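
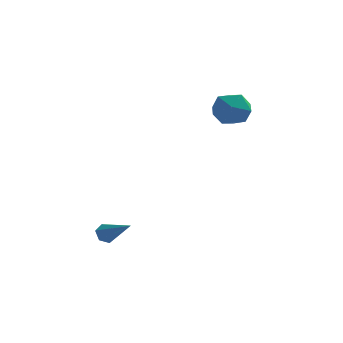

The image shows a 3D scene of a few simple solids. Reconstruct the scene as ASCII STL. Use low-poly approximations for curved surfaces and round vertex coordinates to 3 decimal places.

solid 
facet normal -0.528 0.848 0.055
outer loop
vertex 2.055 3.724 1.177
vertex 1.238 3.19 1.567
vertex 1.958 3.596 2.216
endloop
endfacet
facet normal 0.168 0.976 0.136
outer loop
vertex 2.055 3.724 1.177
vertex 1.958 3.596 2.216
vertex 2.9 3.497 1.76
endloop
endfacet
facet normal 0.506 0.738 -0.447
outer loop
vertex 2.055 3.724 1.177
vertex 2.9 3.497 1.76
vertex 2.762 3.028 0.829
endloop
endfacet
facet normal 0.017 0.461 -0.887
outer loop
vertex 2.055 3.724 1.177
vertex 2.762 3.028 0.829
vertex 1.735 2.838 0.71
endloop
endfacet
facet normal -0.622 0.529 -0.578
outer loop
vertex 2.055 3.724 1.177
vertex 1.735 2.838 0.71
vertex 1.238 3.19 1.567
endloop
endfacet
facet normal 0.399 0.598 0.695
outer loop
vertex 2.9 3.497 1.76
vertex 1.958 3.596 2.216
vertex 2.605 2.822 2.51
endloop
endfacet
facet normal -0.728 0.389 0.564
outer loop
vertex 1.958 3.596 2.216
vertex 1.238 3.19 1.567
vertex 1.578 2.632 2.391
endloop
endfacet
facet normal -0.880 -0.125 -0.459
outer loop
vertex 1.238 3.19 1.567
vertex 1.735 2.838 0.71
vertex 1.44 2.163 1.46
endloop
endfacet
facet normal 0.155 -0.235 -0.960
outer loop
vertex 1.735 2.838 0.71
vertex 2.762 3.028 0.829
vertex 2.382 2.064 1.004
endloop
endfacet
facet normal 0.946 0.212 -0.247
outer loop
vertex 2.762 3.028 0.829
vertex 2.9 3.497 1.76
vertex 3.102 2.47 1.653
endloop
endfacet
facet normal -0.017 -0.461 0.887
outer loop
vertex 2.285 1.936 2.043
vertex 2.605 2.822 2.51
vertex 1.578 2.632 2.391
endloop
endfacet
facet normal -0.506 -0.738 0.447
outer loop
vertex 2.285 1.936 2.043
vertex 1.578 2.632 2.391
vertex 1.44 2.163 1.46
endloop
endfacet
facet normal -0.168 -0.976 -0.136
outer loop
vertex 2.285 1.936 2.043
vertex 1.44 2.163 1.46
vertex 2.382 2.064 1.004
endloop
endfacet
facet normal 0.528 -0.848 -0.055
outer loop
vertex 2.285 1.936 2.043
vertex 2.382 2.064 1.004
vertex 3.102 2.47 1.653
endloop
endfacet
facet normal 0.622 -0.529 0.578
outer loop
vertex 2.285 1.936 2.043
vertex 3.102 2.47 1.653
vertex 2.605 2.822 2.51
endloop
endfacet
facet normal -0.155 0.235 0.960
outer loop
vertex 1.578 2.632 2.391
vertex 2.605 2.822 2.51
vertex 1.958 3.596 2.216
endloop
endfacet
facet normal -0.946 -0.212 0.247
outer loop
vertex 1.44 2.163 1.46
vertex 1.578 2.632 2.391
vertex 1.238 3.19 1.567
endloop
endfacet
facet normal -0.399 -0.598 -0.695
outer loop
vertex 2.382 2.064 1.004
vertex 1.44 2.163 1.46
vertex 1.735 2.838 0.71
endloop
endfacet
facet normal 0.728 -0.389 -0.564
outer loop
vertex 3.102 2.47 1.653
vertex 2.382 2.064 1.004
vertex 2.762 3.028 0.829
endloop
endfacet
facet normal 0.880 0.125 0.459
outer loop
vertex 2.605 2.822 2.51
vertex 3.102 2.47 1.653
vertex 2.9 3.497 1.76
endloop
endfacet
facet normal -0.701 0.500 -0.508
outer loop
vertex -1.984 -2.145 -4.553
vertex -2.369 -2.428 -4.3
vertex -2.192 -1.964 -4.088
endloop
endfacet
facet normal 0.753 0.652 0.083
outer loop
vertex -1.984 -2.145 -4.553
vertex -2.192 -1.964 -4.088
vertex -1.071 -3.352 -3.36
endloop
endfacet
facet normal -0.701 0.500 -0.509
outer loop
vertex -2.192 -1.964 -4.088
vertex -2.369 -2.428 -4.3
vertex -2.576 -2.246 -3.836
endloop
endfacet
facet normal 0.140 0.546 0.826
outer loop
vertex -2.192 -1.964 -4.088
vertex -2.576 -2.246 -3.836
vertex -1.071 -3.352 -3.36
endloop
endfacet
facet normal -0.702 0.498 -0.509
outer loop
vertex -2.576 -2.246 -3.836
vertex -2.369 -2.428 -4.3
vertex -2.753 -2.711 -4.047
endloop
endfacet
facet normal -0.441 -0.226 0.869
outer loop
vertex -2.576 -2.246 -3.836
vertex -2.753 -2.711 -4.047
vertex -1.071 -3.352 -3.36
endloop
endfacet
facet normal -0.702 0.500 -0.507
outer loop
vertex -2.753 -2.711 -4.047
vertex -2.369 -2.428 -4.3
vertex -2.546 -2.892 -4.512
endloop
endfacet
facet normal -0.410 -0.897 0.167
outer loop
vertex -2.753 -2.711 -4.047
vertex -2.546 -2.892 -4.512
vertex -1.071 -3.352 -3.36
endloop
endfacet
facet normal -0.701 0.500 -0.508
outer loop
vertex -2.546 -2.892 -4.512
vertex -2.369 -2.428 -4.3
vertex -2.161 -2.609 -4.765
endloop
endfacet
facet normal 0.203 -0.792 -0.576
outer loop
vertex -2.546 -2.892 -4.512
vertex -2.161 -2.609 -4.765
vertex -1.071 -3.352 -3.36
endloop
endfacet
facet normal -0.701 0.500 -0.508
outer loop
vertex -2.161 -2.609 -4.765
vertex -2.369 -2.428 -4.3
vertex -1.984 -2.145 -4.553
endloop
endfacet
facet normal 0.786 -0.017 -0.619
outer loop
vertex -2.161 -2.609 -4.765
vertex -1.984 -2.145 -4.553
vertex -1.071 -3.352 -3.36
endloop
endfacet

endsolid


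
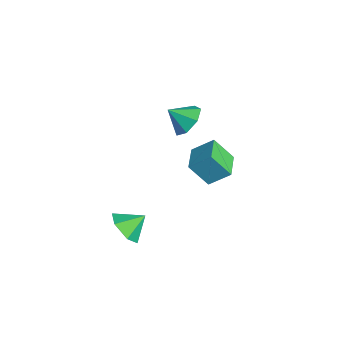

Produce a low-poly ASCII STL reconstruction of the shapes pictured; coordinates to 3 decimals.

solid 
facet normal -0.904 0.424 -0.049
outer loop
vertex -4.247 2.905 -2.537
vertex -3.714 3.88 -3.928
vertex -4.725 1.773 -3.515
endloop
endfacet
facet normal -0.300 -0.548 0.781
outer loop
vertex -3.206 1.06 -3.432
vertex -4.247 2.905 -2.537
vertex -4.725 1.773 -3.515
endloop
endfacet
facet normal -0.904 0.424 -0.049
outer loop
vertex -4.725 1.773 -3.515
vertex -3.714 3.88 -3.928
vertex -4.192 2.748 -4.905
endloop
endfacet
facet normal -0.304 -0.721 -0.622
outer loop
vertex -4.192 2.748 -4.905
vertex -3.206 1.06 -3.432
vertex -4.725 1.773 -3.515
endloop
endfacet
facet normal 0.305 0.721 0.622
outer loop
vertex -4.247 2.905 -2.537
vertex -2.195 3.167 -3.845
vertex -3.714 3.88 -3.928
endloop
endfacet
facet normal -0.299 -0.548 0.781
outer loop
vertex -2.728 2.192 -2.455
vertex -4.247 2.905 -2.537
vertex -3.206 1.06 -3.432
endloop
endfacet
facet normal 0.305 0.721 0.622
outer loop
vertex -2.728 2.192 -2.455
vertex -2.195 3.167 -3.845
vertex -4.247 2.905 -2.537
endloop
endfacet
facet normal 0.300 0.548 -0.781
outer loop
vertex -3.714 3.88 -3.928
vertex -2.195 3.167 -3.845
vertex -4.192 2.748 -4.905
endloop
endfacet
facet normal -0.305 -0.721 -0.622
outer loop
vertex -2.673 2.035 -4.823
vertex -3.206 1.06 -3.432
vertex -4.192 2.748 -4.905
endloop
endfacet
facet normal 0.299 0.548 -0.781
outer loop
vertex -4.192 2.748 -4.905
vertex -2.195 3.167 -3.845
vertex -2.673 2.035 -4.823
endloop
endfacet
facet normal 0.904 -0.424 0.049
outer loop
vertex -2.673 2.035 -4.823
vertex -2.728 2.192 -2.455
vertex -3.206 1.06 -3.432
endloop
endfacet
facet normal 0.904 -0.424 0.049
outer loop
vertex -2.195 3.167 -3.845
vertex -2.728 2.192 -2.455
vertex -2.673 2.035 -4.823
endloop
endfacet
facet normal 0.293 0.714 -0.636
outer loop
vertex -0.169 0.461 3.575
vertex -0.993 0.228 2.934
vertex -0.953 0.93 3.74
endloop
endfacet
facet normal 0.193 -0.023 0.981
outer loop
vertex -0.169 0.461 3.575
vertex -0.953 0.93 3.74
vertex -1.387 -0.728 3.786
endloop
endfacet
facet normal 0.294 0.714 -0.636
outer loop
vertex -0.953 0.93 3.74
vertex -0.993 0.228 2.934
vertex -1.767 0.871 3.298
endloop
endfacet
facet normal -0.480 0.150 0.864
outer loop
vertex -0.953 0.93 3.74
vertex -1.767 0.871 3.298
vertex -1.387 -0.728 3.786
endloop
endfacet
facet normal 0.294 0.714 -0.635
outer loop
vertex -1.767 0.871 3.298
vertex -0.993 0.228 2.934
vertex -1.998 0.328 2.581
endloop
endfacet
facet normal -0.921 -0.104 0.376
outer loop
vertex -1.767 0.871 3.298
vertex -1.998 0.328 2.581
vertex -1.387 -0.728 3.786
endloop
endfacet
facet normal 0.294 0.713 -0.636
outer loop
vertex -1.998 0.328 2.581
vertex -0.993 0.228 2.934
vertex -1.473 -0.291 2.13
endloop
endfacet
facet normal -0.797 -0.592 -0.115
outer loop
vertex -1.998 0.328 2.581
vertex -1.473 -0.291 2.13
vertex -1.387 -0.728 3.786
endloop
endfacet
facet normal 0.294 0.714 -0.636
outer loop
vertex -1.473 -0.291 2.13
vertex -0.993 0.228 2.934
vertex -0.586 -0.519 2.284
endloop
endfacet
facet normal -0.202 -0.949 -0.240
outer loop
vertex -1.473 -0.291 2.13
vertex -0.586 -0.519 2.284
vertex -1.387 -0.728 3.786
endloop
endfacet
facet normal 0.294 0.714 -0.636
outer loop
vertex -0.586 -0.519 2.284
vertex -0.993 0.228 2.934
vertex -0.006 -0.184 2.928
endloop
endfacet
facet normal 0.416 -0.904 0.096
outer loop
vertex -0.586 -0.519 2.284
vertex -0.006 -0.184 2.928
vertex -1.387 -0.728 3.786
endloop
endfacet
facet normal 0.294 0.713 -0.637
outer loop
vertex -0.006 -0.184 2.928
vertex -0.993 0.228 2.934
vertex -0.169 0.461 3.575
endloop
endfacet
facet normal 0.591 -0.492 0.639
outer loop
vertex -0.006 -0.184 2.928
vertex -0.169 0.461 3.575
vertex -1.387 -0.728 3.786
endloop
endfacet
facet normal -0.034 -0.818 -0.574
outer loop
vertex 2.983 -3.846 -2.363
vertex 2.207 -4.264 -1.722
vertex 1.933 -3.65 -2.58
endloop
endfacet
facet normal 0.237 0.919 -0.315
outer loop
vertex 2.983 -3.846 -2.363
vertex 1.933 -3.65 -2.58
vertex 2.253 -3.176 -0.958
endloop
endfacet
facet normal -0.034 -0.818 -0.574
outer loop
vertex 1.933 -3.65 -2.58
vertex 2.207 -4.264 -1.722
vertex 1.157 -4.068 -1.939
endloop
endfacet
facet normal -0.552 0.823 -0.132
outer loop
vertex 1.933 -3.65 -2.58
vertex 1.157 -4.068 -1.939
vertex 2.253 -3.176 -0.958
endloop
endfacet
facet normal -0.034 -0.818 -0.574
outer loop
vertex 1.157 -4.068 -1.939
vertex 2.207 -4.264 -1.722
vertex 1.431 -4.682 -1.081
endloop
endfacet
facet normal -0.769 0.378 0.516
outer loop
vertex 1.157 -4.068 -1.939
vertex 1.431 -4.682 -1.081
vertex 2.253 -3.176 -0.958
endloop
endfacet
facet normal -0.034 -0.818 -0.574
outer loop
vertex 1.431 -4.682 -1.081
vertex 2.207 -4.264 -1.722
vertex 2.481 -4.878 -0.864
endloop
endfacet
facet normal -0.197 0.028 0.980
outer loop
vertex 1.431 -4.682 -1.081
vertex 2.481 -4.878 -0.864
vertex 2.253 -3.176 -0.958
endloop
endfacet
facet normal -0.034 -0.818 -0.574
outer loop
vertex 2.481 -4.878 -0.864
vertex 2.207 -4.264 -1.722
vertex 3.257 -4.46 -1.505
endloop
endfacet
facet normal 0.592 0.123 0.797
outer loop
vertex 2.481 -4.878 -0.864
vertex 3.257 -4.46 -1.505
vertex 2.253 -3.176 -0.958
endloop
endfacet
facet normal -0.034 -0.818 -0.574
outer loop
vertex 3.257 -4.46 -1.505
vertex 2.207 -4.264 -1.722
vertex 2.983 -3.846 -2.363
endloop
endfacet
facet normal 0.809 0.569 0.149
outer loop
vertex 3.257 -4.46 -1.505
vertex 2.983 -3.846 -2.363
vertex 2.253 -3.176 -0.958
endloop
endfacet

endsolid


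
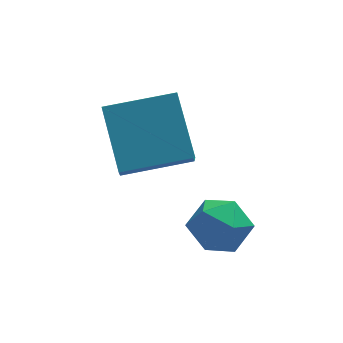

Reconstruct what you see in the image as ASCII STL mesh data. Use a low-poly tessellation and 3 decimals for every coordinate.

solid 
facet normal -0.989 0.019 -0.147
outer loop
vertex -1.541 0.86 3.463
vertex -1.344 1.915 2.276
vertex -1.362 -0.756 2.056
endloop
endfacet
facet normal -0.123 -0.659 0.742
outer loop
vertex 0.704 -0.795 2.364
vertex -1.541 0.86 3.463
vertex -1.362 -0.756 2.056
endloop
endfacet
facet normal -0.989 0.019 -0.147
outer loop
vertex -1.362 -0.756 2.056
vertex -1.344 1.915 2.276
vertex -1.165 0.299 0.869
endloop
endfacet
facet normal 0.083 -0.752 -0.654
outer loop
vertex -1.165 0.299 0.869
vertex 0.704 -0.795 2.364
vertex -1.362 -0.756 2.056
endloop
endfacet
facet normal -0.083 0.752 0.654
outer loop
vertex -1.541 0.86 3.463
vertex 0.722 1.876 2.584
vertex -1.344 1.915 2.276
endloop
endfacet
facet normal -0.123 -0.659 0.742
outer loop
vertex 0.525 0.821 3.771
vertex -1.541 0.86 3.463
vertex 0.704 -0.795 2.364
endloop
endfacet
facet normal -0.083 0.752 0.654
outer loop
vertex 0.525 0.821 3.771
vertex 0.722 1.876 2.584
vertex -1.541 0.86 3.463
endloop
endfacet
facet normal 0.123 0.659 -0.742
outer loop
vertex -1.344 1.915 2.276
vertex 0.722 1.876 2.584
vertex -1.165 0.299 0.869
endloop
endfacet
facet normal 0.083 -0.752 -0.654
outer loop
vertex 0.901 0.26 1.177
vertex 0.704 -0.795 2.364
vertex -1.165 0.299 0.869
endloop
endfacet
facet normal 0.123 0.659 -0.742
outer loop
vertex -1.165 0.299 0.869
vertex 0.722 1.876 2.584
vertex 0.901 0.26 1.177
endloop
endfacet
facet normal 0.989 -0.019 0.147
outer loop
vertex 0.901 0.26 1.177
vertex 0.525 0.821 3.771
vertex 0.704 -0.795 2.364
endloop
endfacet
facet normal 0.989 -0.019 0.147
outer loop
vertex 0.722 1.876 2.584
vertex 0.525 0.821 3.771
vertex 0.901 0.26 1.177
endloop
endfacet
facet normal -0.733 0.443 0.516
outer loop
vertex 0.941 -1.017 0.652
vertex 0.282 -1.582 0.202
vertex 0.692 -1.879 1.039
endloop
endfacet
facet normal -0.126 0.436 0.891
outer loop
vertex 0.941 -1.017 0.652
vertex 0.692 -1.879 1.039
vertex 1.628 -1.598 1.034
endloop
endfacet
facet normal 0.372 0.776 0.510
outer loop
vertex 0.941 -1.017 0.652
vertex 1.628 -1.598 1.034
vertex 1.797 -1.127 0.194
endloop
endfacet
facet normal 0.074 0.992 -0.100
outer loop
vertex 0.941 -1.017 0.652
vertex 1.797 -1.127 0.194
vertex 0.966 -1.117 -0.32
endloop
endfacet
facet normal -0.609 0.787 -0.097
outer loop
vertex 0.941 -1.017 0.652
vertex 0.966 -1.117 -0.32
vertex 0.282 -1.582 0.202
endloop
endfacet
facet normal 0.078 -0.243 0.967
outer loop
vertex 1.628 -1.598 1.034
vertex 0.692 -1.879 1.039
vertex 1.394 -2.523 0.82
endloop
endfacet
facet normal -0.903 -0.232 0.360
outer loop
vertex 0.692 -1.879 1.039
vertex 0.282 -1.582 0.202
vertex 0.563 -2.513 0.306
endloop
endfacet
facet normal -0.703 0.324 -0.633
outer loop
vertex 0.282 -1.582 0.202
vertex 0.966 -1.117 -0.32
vertex 0.732 -2.042 -0.534
endloop
endfacet
facet normal 0.403 0.656 -0.638
outer loop
vertex 0.966 -1.117 -0.32
vertex 1.797 -1.127 0.194
vertex 1.668 -1.761 -0.539
endloop
endfacet
facet normal 0.885 0.306 0.350
outer loop
vertex 1.797 -1.127 0.194
vertex 1.628 -1.598 1.034
vertex 2.078 -2.058 0.298
endloop
endfacet
facet normal -0.074 -0.992 0.100
outer loop
vertex 1.419 -2.623 -0.152
vertex 1.394 -2.523 0.82
vertex 0.563 -2.513 0.306
endloop
endfacet
facet normal -0.372 -0.776 -0.510
outer loop
vertex 1.419 -2.623 -0.152
vertex 0.563 -2.513 0.306
vertex 0.732 -2.042 -0.534
endloop
endfacet
facet normal 0.126 -0.436 -0.891
outer loop
vertex 1.419 -2.623 -0.152
vertex 0.732 -2.042 -0.534
vertex 1.668 -1.761 -0.539
endloop
endfacet
facet normal 0.733 -0.443 -0.516
outer loop
vertex 1.419 -2.623 -0.152
vertex 1.668 -1.761 -0.539
vertex 2.078 -2.058 0.298
endloop
endfacet
facet normal 0.609 -0.787 0.097
outer loop
vertex 1.419 -2.623 -0.152
vertex 2.078 -2.058 0.298
vertex 1.394 -2.523 0.82
endloop
endfacet
facet normal -0.403 -0.656 0.638
outer loop
vertex 0.563 -2.513 0.306
vertex 1.394 -2.523 0.82
vertex 0.692 -1.879 1.039
endloop
endfacet
facet normal -0.885 -0.306 -0.350
outer loop
vertex 0.732 -2.042 -0.534
vertex 0.563 -2.513 0.306
vertex 0.282 -1.582 0.202
endloop
endfacet
facet normal -0.078 0.243 -0.967
outer loop
vertex 1.668 -1.761 -0.539
vertex 0.732 -2.042 -0.534
vertex 0.966 -1.117 -0.32
endloop
endfacet
facet normal 0.903 0.232 -0.360
outer loop
vertex 2.078 -2.058 0.298
vertex 1.668 -1.761 -0.539
vertex 1.797 -1.127 0.194
endloop
endfacet
facet normal 0.703 -0.324 0.633
outer loop
vertex 1.394 -2.523 0.82
vertex 2.078 -2.058 0.298
vertex 1.628 -1.598 1.034
endloop
endfacet

endsolid


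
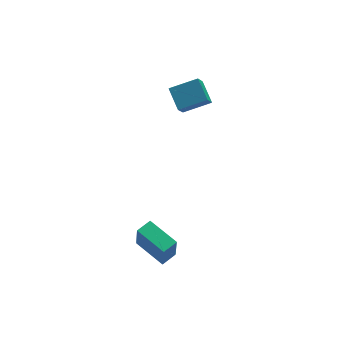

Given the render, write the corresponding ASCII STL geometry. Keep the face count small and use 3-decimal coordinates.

solid 
facet normal -0.328 -0.536 0.777
outer loop
vertex 2.409 3.495 4.815
vertex 0.676 3.645 4.187
vertex 2.597 2.167 3.978
endloop
endfacet
facet normal 0.937 -0.081 0.339
outer loop
vertex 3.164 3.095 2.633
vertex 2.409 3.495 4.815
vertex 2.597 2.167 3.978
endloop
endfacet
facet normal -0.328 -0.536 0.778
outer loop
vertex 2.597 2.167 3.978
vertex 0.676 3.645 4.187
vertex 0.863 2.317 3.351
endloop
endfacet
facet normal 0.119 -0.840 -0.529
outer loop
vertex 0.863 2.317 3.351
vertex 3.164 3.095 2.633
vertex 2.597 2.167 3.978
endloop
endfacet
facet normal -0.119 0.840 0.529
outer loop
vertex 2.409 3.495 4.815
vertex 1.243 4.573 2.842
vertex 0.676 3.645 4.187
endloop
endfacet
facet normal 0.937 -0.082 0.339
outer loop
vertex 2.977 4.423 3.469
vertex 2.409 3.495 4.815
vertex 3.164 3.095 2.633
endloop
endfacet
facet normal -0.119 0.840 0.529
outer loop
vertex 2.977 4.423 3.469
vertex 1.243 4.573 2.842
vertex 2.409 3.495 4.815
endloop
endfacet
facet normal -0.937 0.081 -0.339
outer loop
vertex 0.676 3.645 4.187
vertex 1.243 4.573 2.842
vertex 0.863 2.317 3.351
endloop
endfacet
facet normal 0.119 -0.840 -0.529
outer loop
vertex 1.431 3.245 2.005
vertex 3.164 3.095 2.633
vertex 0.863 2.317 3.351
endloop
endfacet
facet normal -0.937 0.081 -0.339
outer loop
vertex 0.863 2.317 3.351
vertex 1.243 4.573 2.842
vertex 1.431 3.245 2.005
endloop
endfacet
facet normal 0.328 0.536 -0.778
outer loop
vertex 1.431 3.245 2.005
vertex 2.977 4.423 3.469
vertex 3.164 3.095 2.633
endloop
endfacet
facet normal 0.328 0.537 -0.778
outer loop
vertex 1.243 4.573 2.842
vertex 2.977 4.423 3.469
vertex 1.431 3.245 2.005
endloop
endfacet
facet normal -0.873 -0.472 -0.127
outer loop
vertex -2.113 -5.104 -1.824
vertex -3.157 -3.276 -1.442
vertex -2.07 -4.715 -3.57
endloop
endfacet
facet normal 0.488 -0.854 -0.178
outer loop
vertex -1.163 -4.224 -3.438
vertex -2.113 -5.104 -1.824
vertex -2.07 -4.715 -3.57
endloop
endfacet
facet normal -0.872 -0.472 -0.126
outer loop
vertex -2.07 -4.715 -3.57
vertex -3.157 -3.276 -1.442
vertex -3.115 -2.887 -3.188
endloop
endfacet
facet normal 0.024 0.218 -0.976
outer loop
vertex -3.115 -2.887 -3.188
vertex -1.163 -4.224 -3.438
vertex -2.07 -4.715 -3.57
endloop
endfacet
facet normal -0.024 -0.218 0.976
outer loop
vertex -2.113 -5.104 -1.824
vertex -2.25 -2.785 -1.31
vertex -3.157 -3.276 -1.442
endloop
endfacet
facet normal 0.488 -0.854 -0.179
outer loop
vertex -1.205 -4.613 -1.692
vertex -2.113 -5.104 -1.824
vertex -1.163 -4.224 -3.438
endloop
endfacet
facet normal -0.024 -0.218 0.976
outer loop
vertex -1.205 -4.613 -1.692
vertex -2.25 -2.785 -1.31
vertex -2.113 -5.104 -1.824
endloop
endfacet
facet normal -0.488 0.854 0.179
outer loop
vertex -3.157 -3.276 -1.442
vertex -2.25 -2.785 -1.31
vertex -3.115 -2.887 -3.188
endloop
endfacet
facet normal 0.024 0.218 -0.976
outer loop
vertex -2.207 -2.396 -3.056
vertex -1.163 -4.224 -3.438
vertex -3.115 -2.887 -3.188
endloop
endfacet
facet normal -0.488 0.854 0.178
outer loop
vertex -3.115 -2.887 -3.188
vertex -2.25 -2.785 -1.31
vertex -2.207 -2.396 -3.056
endloop
endfacet
facet normal 0.873 0.472 0.126
outer loop
vertex -2.207 -2.396 -3.056
vertex -1.205 -4.613 -1.692
vertex -1.163 -4.224 -3.438
endloop
endfacet
facet normal 0.872 0.472 0.127
outer loop
vertex -2.25 -2.785 -1.31
vertex -1.205 -4.613 -1.692
vertex -2.207 -2.396 -3.056
endloop
endfacet

endsolid


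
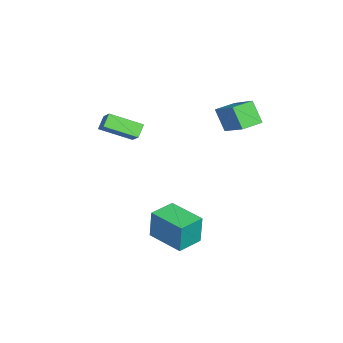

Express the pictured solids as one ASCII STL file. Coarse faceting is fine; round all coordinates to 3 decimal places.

solid 
facet normal -0.398 -0.391 0.830
outer loop
vertex 0.038 2.475 4.385
vertex -0.702 3.403 4.467
vertex -1.371 1.454 3.228
endloop
endfacet
facet normal 0.622 -0.780 -0.069
outer loop
vertex -0.798 2.017 2.033
vertex 0.038 2.475 4.385
vertex -1.371 1.454 3.228
endloop
endfacet
facet normal -0.398 -0.391 0.830
outer loop
vertex -1.371 1.454 3.228
vertex -0.702 3.403 4.467
vertex -2.111 2.382 3.31
endloop
endfacet
facet normal -0.674 -0.489 -0.554
outer loop
vertex -2.111 2.382 3.31
vertex -0.798 2.017 2.033
vertex -1.371 1.454 3.228
endloop
endfacet
facet normal 0.674 0.489 0.554
outer loop
vertex 0.038 2.475 4.385
vertex -0.129 3.966 3.272
vertex -0.702 3.403 4.467
endloop
endfacet
facet normal 0.622 -0.780 -0.069
outer loop
vertex 0.611 3.038 3.19
vertex 0.038 2.475 4.385
vertex -0.798 2.017 2.033
endloop
endfacet
facet normal 0.674 0.489 0.554
outer loop
vertex 0.611 3.038 3.19
vertex -0.129 3.966 3.272
vertex 0.038 2.475 4.385
endloop
endfacet
facet normal -0.622 0.780 0.069
outer loop
vertex -0.702 3.403 4.467
vertex -0.129 3.966 3.272
vertex -2.111 2.382 3.31
endloop
endfacet
facet normal -0.674 -0.489 -0.554
outer loop
vertex -1.538 2.945 2.115
vertex -0.798 2.017 2.033
vertex -2.111 2.382 3.31
endloop
endfacet
facet normal -0.622 0.780 0.069
outer loop
vertex -2.111 2.382 3.31
vertex -0.129 3.966 3.272
vertex -1.538 2.945 2.115
endloop
endfacet
facet normal 0.398 0.391 -0.830
outer loop
vertex -1.538 2.945 2.115
vertex 0.611 3.038 3.19
vertex -0.798 2.017 2.033
endloop
endfacet
facet normal 0.398 0.391 -0.830
outer loop
vertex -0.129 3.966 3.272
vertex 0.611 3.038 3.19
vertex -1.538 2.945 2.115
endloop
endfacet
facet normal -0.681 -0.353 -0.641
outer loop
vertex -1.408 -4.291 2.231
vertex -1.569 -2.539 1.438
vertex -0.775 -4.488 1.667
endloop
endfacet
facet normal 0.084 -0.908 0.411
outer loop
vertex 0.049 -4.061 2.442
vertex -1.408 -4.291 2.231
vertex -0.775 -4.488 1.667
endloop
endfacet
facet normal -0.682 -0.353 -0.641
outer loop
vertex -0.775 -4.488 1.667
vertex -1.569 -2.539 1.438
vertex -0.937 -2.736 0.874
endloop
endfacet
facet normal 0.727 -0.226 -0.648
outer loop
vertex -0.937 -2.736 0.874
vertex 0.049 -4.061 2.442
vertex -0.775 -4.488 1.667
endloop
endfacet
facet normal -0.727 0.227 0.648
outer loop
vertex -1.408 -4.291 2.231
vertex -0.745 -2.112 2.213
vertex -1.569 -2.539 1.438
endloop
endfacet
facet normal 0.084 -0.908 0.411
outer loop
vertex -0.583 -3.864 3.006
vertex -1.408 -4.291 2.231
vertex 0.049 -4.061 2.442
endloop
endfacet
facet normal -0.727 0.226 0.649
outer loop
vertex -0.583 -3.864 3.006
vertex -0.745 -2.112 2.213
vertex -1.408 -4.291 2.231
endloop
endfacet
facet normal -0.084 0.908 -0.411
outer loop
vertex -1.569 -2.539 1.438
vertex -0.745 -2.112 2.213
vertex -0.937 -2.736 0.874
endloop
endfacet
facet normal 0.727 -0.227 -0.649
outer loop
vertex -0.112 -2.309 1.649
vertex 0.049 -4.061 2.442
vertex -0.937 -2.736 0.874
endloop
endfacet
facet normal -0.084 0.908 -0.411
outer loop
vertex -0.937 -2.736 0.874
vertex -0.745 -2.112 2.213
vertex -0.112 -2.309 1.649
endloop
endfacet
facet normal 0.682 0.353 0.641
outer loop
vertex -0.112 -2.309 1.649
vertex -0.583 -3.864 3.006
vertex 0.049 -4.061 2.442
endloop
endfacet
facet normal 0.681 0.353 0.641
outer loop
vertex -0.745 -2.112 2.213
vertex -0.583 -3.864 3.006
vertex -0.112 -2.309 1.649
endloop
endfacet
facet normal -0.797 0.603 -0.030
outer loop
vertex 1.43 -0.388 -2.119
vertex 2.698 1.283 -2.209
vertex 1.426 -0.478 -3.836
endloop
endfacet
facet normal -0.604 -0.796 0.043
outer loop
vertex 2.622 -1.383 -3.791
vertex 1.43 -0.388 -2.119
vertex 1.426 -0.478 -3.836
endloop
endfacet
facet normal -0.797 0.603 -0.030
outer loop
vertex 1.426 -0.478 -3.836
vertex 2.698 1.283 -2.209
vertex 2.695 1.193 -3.926
endloop
endfacet
facet normal -0.002 -0.052 -0.999
outer loop
vertex 2.695 1.193 -3.926
vertex 2.622 -1.383 -3.791
vertex 1.426 -0.478 -3.836
endloop
endfacet
facet normal 0.002 0.052 0.999
outer loop
vertex 1.43 -0.388 -2.119
vertex 3.894 0.378 -2.164
vertex 2.698 1.283 -2.209
endloop
endfacet
facet normal -0.604 -0.796 0.043
outer loop
vertex 2.625 -1.293 -2.074
vertex 1.43 -0.388 -2.119
vertex 2.622 -1.383 -3.791
endloop
endfacet
facet normal 0.002 0.052 0.999
outer loop
vertex 2.625 -1.293 -2.074
vertex 3.894 0.378 -2.164
vertex 1.43 -0.388 -2.119
endloop
endfacet
facet normal 0.604 0.796 -0.043
outer loop
vertex 2.698 1.283 -2.209
vertex 3.894 0.378 -2.164
vertex 2.695 1.193 -3.926
endloop
endfacet
facet normal -0.002 -0.052 -0.999
outer loop
vertex 3.89 0.288 -3.881
vertex 2.622 -1.383 -3.791
vertex 2.695 1.193 -3.926
endloop
endfacet
facet normal 0.604 0.796 -0.043
outer loop
vertex 2.695 1.193 -3.926
vertex 3.894 0.378 -2.164
vertex 3.89 0.288 -3.881
endloop
endfacet
facet normal 0.797 -0.603 0.030
outer loop
vertex 3.89 0.288 -3.881
vertex 2.625 -1.293 -2.074
vertex 2.622 -1.383 -3.791
endloop
endfacet
facet normal 0.797 -0.604 0.030
outer loop
vertex 3.894 0.378 -2.164
vertex 2.625 -1.293 -2.074
vertex 3.89 0.288 -3.881
endloop
endfacet

endsolid


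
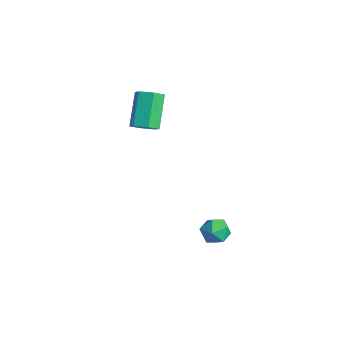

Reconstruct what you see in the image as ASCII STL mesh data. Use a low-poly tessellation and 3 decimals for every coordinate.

solid 
facet normal 0.029 0.495 0.868
outer loop
vertex -0.322 1.327 -2.808
vertex -0.22 0.739 -2.476
vertex 0.314 1.101 -2.7
endloop
endfacet
facet normal 0.264 0.904 0.335
outer loop
vertex -0.322 1.327 -2.808
vertex 0.314 1.101 -2.7
vertex 0.146 1.374 -3.304
endloop
endfacet
facet normal -0.256 0.955 -0.151
outer loop
vertex -0.322 1.327 -2.808
vertex 0.146 1.374 -3.304
vertex -0.492 1.179 -3.453
endloop
endfacet
facet normal -0.814 0.575 0.082
outer loop
vertex -0.322 1.327 -2.808
vertex -0.492 1.179 -3.453
vertex -0.718 0.786 -2.942
endloop
endfacet
facet normal -0.639 0.291 0.712
outer loop
vertex -0.322 1.327 -2.808
vertex -0.718 0.786 -2.942
vertex -0.22 0.739 -2.476
endloop
endfacet
facet normal 0.818 0.574 0.032
outer loop
vertex 0.146 1.374 -3.304
vertex 0.314 1.101 -2.7
vertex 0.538 0.814 -3.278
endloop
endfacet
facet normal 0.436 -0.090 0.895
outer loop
vertex 0.314 1.101 -2.7
vertex -0.22 0.739 -2.476
vertex 0.312 0.421 -2.767
endloop
endfacet
facet normal -0.641 -0.419 0.643
outer loop
vertex -0.22 0.739 -2.476
vertex -0.718 0.786 -2.942
vertex -0.326 0.226 -2.916
endloop
endfacet
facet normal -0.925 0.040 -0.378
outer loop
vertex -0.718 0.786 -2.942
vertex -0.492 1.179 -3.453
vertex -0.494 0.499 -3.52
endloop
endfacet
facet normal -0.023 0.654 -0.756
outer loop
vertex -0.492 1.179 -3.453
vertex 0.146 1.374 -3.304
vertex 0.04 0.861 -3.744
endloop
endfacet
facet normal 0.814 -0.575 -0.082
outer loop
vertex 0.142 0.273 -3.412
vertex 0.538 0.814 -3.278
vertex 0.312 0.421 -2.767
endloop
endfacet
facet normal 0.256 -0.955 0.151
outer loop
vertex 0.142 0.273 -3.412
vertex 0.312 0.421 -2.767
vertex -0.326 0.226 -2.916
endloop
endfacet
facet normal -0.264 -0.904 -0.335
outer loop
vertex 0.142 0.273 -3.412
vertex -0.326 0.226 -2.916
vertex -0.494 0.499 -3.52
endloop
endfacet
facet normal -0.029 -0.495 -0.868
outer loop
vertex 0.142 0.273 -3.412
vertex -0.494 0.499 -3.52
vertex 0.04 0.861 -3.744
endloop
endfacet
facet normal 0.639 -0.291 -0.712
outer loop
vertex 0.142 0.273 -3.412
vertex 0.04 0.861 -3.744
vertex 0.538 0.814 -3.278
endloop
endfacet
facet normal 0.925 -0.040 0.378
outer loop
vertex 0.312 0.421 -2.767
vertex 0.538 0.814 -3.278
vertex 0.314 1.101 -2.7
endloop
endfacet
facet normal 0.023 -0.654 0.756
outer loop
vertex -0.326 0.226 -2.916
vertex 0.312 0.421 -2.767
vertex -0.22 0.739 -2.476
endloop
endfacet
facet normal -0.818 -0.574 -0.032
outer loop
vertex -0.494 0.499 -3.52
vertex -0.326 0.226 -2.916
vertex -0.718 0.786 -2.942
endloop
endfacet
facet normal -0.436 0.090 -0.895
outer loop
vertex 0.04 0.861 -3.744
vertex -0.494 0.499 -3.52
vertex -0.492 1.179 -3.453
endloop
endfacet
facet normal 0.641 0.419 -0.643
outer loop
vertex 0.538 0.814 -3.278
vertex 0.04 0.861 -3.744
vertex 0.146 1.374 -3.304
endloop
endfacet
facet normal 0.523 -0.432 -0.734
outer loop
vertex -3.073 -0.52 1.599
vertex -3.546 -0.449 1.22
vertex -3.122 -0.012 1.265
endloop
endfacet
facet normal 0.849 0.345 0.401
outer loop
vertex -3.073 -0.52 1.599
vertex -3.122 -0.012 1.265
vertex -3.941 0.198 2.818
endloop
endfacet
facet normal 0.849 0.345 0.401
outer loop
vertex -3.941 0.198 2.818
vertex -3.122 -0.012 1.265
vertex -3.99 0.706 2.484
endloop
endfacet
facet normal -0.522 0.433 0.735
outer loop
vertex -3.941 0.198 2.818
vertex -3.99 0.706 2.484
vertex -4.414 0.269 2.44
endloop
endfacet
facet normal 0.523 -0.432 -0.734
outer loop
vertex -3.122 -0.012 1.265
vertex -3.546 -0.449 1.22
vertex -3.595 0.059 0.886
endloop
endfacet
facet normal 0.354 0.894 -0.274
outer loop
vertex -3.122 -0.012 1.265
vertex -3.595 0.059 0.886
vertex -3.99 0.706 2.484
endloop
endfacet
facet normal 0.354 0.894 -0.274
outer loop
vertex -3.99 0.706 2.484
vertex -3.595 0.059 0.886
vertex -4.463 0.777 2.105
endloop
endfacet
facet normal -0.523 0.434 0.734
outer loop
vertex -3.99 0.706 2.484
vertex -4.463 0.777 2.105
vertex -4.414 0.269 2.44
endloop
endfacet
facet normal 0.522 -0.433 -0.735
outer loop
vertex -3.595 0.059 0.886
vertex -3.546 -0.449 1.22
vertex -4.019 -0.378 0.842
endloop
endfacet
facet normal -0.495 0.548 -0.675
outer loop
vertex -3.595 0.059 0.886
vertex -4.019 -0.378 0.842
vertex -4.463 0.777 2.105
endloop
endfacet
facet normal -0.495 0.548 -0.675
outer loop
vertex -4.463 0.777 2.105
vertex -4.019 -0.378 0.842
vertex -4.887 0.34 2.061
endloop
endfacet
facet normal -0.523 0.434 0.734
outer loop
vertex -4.463 0.777 2.105
vertex -4.887 0.34 2.061
vertex -4.414 0.269 2.44
endloop
endfacet
facet normal 0.522 -0.433 -0.735
outer loop
vertex -4.019 -0.378 0.842
vertex -3.546 -0.449 1.22
vertex -3.97 -0.886 1.176
endloop
endfacet
facet normal -0.849 -0.345 -0.401
outer loop
vertex -4.019 -0.378 0.842
vertex -3.97 -0.886 1.176
vertex -4.887 0.34 2.061
endloop
endfacet
facet normal -0.849 -0.345 -0.401
outer loop
vertex -4.887 0.34 2.061
vertex -3.97 -0.886 1.176
vertex -4.838 -0.168 2.395
endloop
endfacet
facet normal -0.523 0.432 0.734
outer loop
vertex -4.887 0.34 2.061
vertex -4.838 -0.168 2.395
vertex -4.414 0.269 2.44
endloop
endfacet
facet normal 0.523 -0.434 -0.734
outer loop
vertex -3.97 -0.886 1.176
vertex -3.546 -0.449 1.22
vertex -3.497 -0.957 1.555
endloop
endfacet
facet normal -0.354 -0.894 0.274
outer loop
vertex -3.97 -0.886 1.176
vertex -3.497 -0.957 1.555
vertex -4.838 -0.168 2.395
endloop
endfacet
facet normal -0.354 -0.894 0.274
outer loop
vertex -4.838 -0.168 2.395
vertex -3.497 -0.957 1.555
vertex -4.365 -0.239 2.774
endloop
endfacet
facet normal -0.523 0.432 0.734
outer loop
vertex -4.838 -0.168 2.395
vertex -4.365 -0.239 2.774
vertex -4.414 0.269 2.44
endloop
endfacet
facet normal 0.523 -0.434 -0.734
outer loop
vertex -3.497 -0.957 1.555
vertex -3.546 -0.449 1.22
vertex -3.073 -0.52 1.599
endloop
endfacet
facet normal 0.495 -0.548 0.675
outer loop
vertex -3.497 -0.957 1.555
vertex -3.073 -0.52 1.599
vertex -4.365 -0.239 2.774
endloop
endfacet
facet normal 0.495 -0.548 0.675
outer loop
vertex -4.365 -0.239 2.774
vertex -3.073 -0.52 1.599
vertex -3.941 0.198 2.818
endloop
endfacet
facet normal -0.522 0.433 0.735
outer loop
vertex -4.365 -0.239 2.774
vertex -3.941 0.198 2.818
vertex -4.414 0.269 2.44
endloop
endfacet

endsolid


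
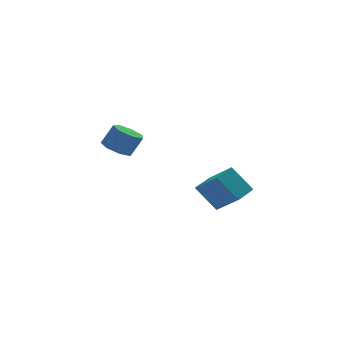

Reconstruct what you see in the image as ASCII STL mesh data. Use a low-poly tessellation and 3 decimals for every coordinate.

solid 
facet normal -0.467 0.095 -0.879
outer loop
vertex -1.152 -1.456 2.803
vertex -1.583 -0.981 3.083
vertex -0.967 -0.878 2.767
endloop
endfacet
facet normal 0.830 -0.295 -0.473
outer loop
vertex -1.152 -1.456 2.803
vertex -0.967 -0.878 2.767
vertex -0.666 -1.554 3.717
endloop
endfacet
facet normal 0.830 -0.296 -0.473
outer loop
vertex -0.666 -1.554 3.717
vertex -0.967 -0.878 2.767
vertex -0.481 -0.977 3.681
endloop
endfacet
facet normal 0.467 -0.095 0.879
outer loop
vertex -0.666 -1.554 3.717
vertex -0.481 -0.977 3.681
vertex -1.097 -1.079 3.997
endloop
endfacet
facet normal -0.467 0.095 -0.879
outer loop
vertex -0.967 -0.878 2.767
vertex -1.583 -0.981 3.083
vertex -1.246 -0.378 2.969
endloop
endfacet
facet normal 0.755 0.559 -0.341
outer loop
vertex -0.967 -0.878 2.767
vertex -1.246 -0.378 2.969
vertex -0.481 -0.977 3.681
endloop
endfacet
facet normal 0.755 0.559 -0.341
outer loop
vertex -0.481 -0.977 3.681
vertex -1.246 -0.378 2.969
vertex -0.76 -0.477 3.883
endloop
endfacet
facet normal 0.467 -0.095 0.879
outer loop
vertex -0.481 -0.977 3.681
vertex -0.76 -0.477 3.883
vertex -1.097 -1.079 3.997
endloop
endfacet
facet normal -0.467 0.095 -0.879
outer loop
vertex -1.246 -0.378 2.969
vertex -1.583 -0.981 3.083
vertex -1.778 -0.331 3.257
endloop
endfacet
facet normal 0.113 0.992 0.047
outer loop
vertex -1.246 -0.378 2.969
vertex -1.778 -0.331 3.257
vertex -0.76 -0.477 3.883
endloop
endfacet
facet normal 0.113 0.992 0.047
outer loop
vertex -0.76 -0.477 3.883
vertex -1.778 -0.331 3.257
vertex -1.293 -0.43 4.171
endloop
endfacet
facet normal 0.467 -0.095 0.879
outer loop
vertex -0.76 -0.477 3.883
vertex -1.293 -0.43 4.171
vertex -1.097 -1.079 3.997
endloop
endfacet
facet normal -0.467 0.095 -0.879
outer loop
vertex -1.778 -0.331 3.257
vertex -1.583 -0.981 3.083
vertex -2.164 -0.774 3.414
endloop
endfacet
facet normal -0.616 0.679 0.400
outer loop
vertex -1.778 -0.331 3.257
vertex -2.164 -0.774 3.414
vertex -1.293 -0.43 4.171
endloop
endfacet
facet normal -0.616 0.678 0.401
outer loop
vertex -1.293 -0.43 4.171
vertex -2.164 -0.774 3.414
vertex -1.678 -0.873 4.328
endloop
endfacet
facet normal 0.467 -0.095 0.879
outer loop
vertex -1.293 -0.43 4.171
vertex -1.678 -0.873 4.328
vertex -1.097 -1.079 3.997
endloop
endfacet
facet normal -0.467 0.095 -0.879
outer loop
vertex -2.164 -0.774 3.414
vertex -1.583 -0.981 3.083
vertex -2.112 -1.372 3.322
endloop
endfacet
facet normal -0.880 -0.146 0.452
outer loop
vertex -2.164 -0.774 3.414
vertex -2.112 -1.372 3.322
vertex -1.678 -0.873 4.328
endloop
endfacet
facet normal -0.880 -0.146 0.452
outer loop
vertex -1.678 -0.873 4.328
vertex -2.112 -1.372 3.322
vertex -1.626 -1.471 4.236
endloop
endfacet
facet normal 0.467 -0.095 0.879
outer loop
vertex -1.678 -0.873 4.328
vertex -1.626 -1.471 4.236
vertex -1.097 -1.079 3.997
endloop
endfacet
facet normal -0.467 0.094 -0.879
outer loop
vertex -2.112 -1.372 3.322
vertex -1.583 -0.981 3.083
vertex -1.661 -1.675 3.05
endloop
endfacet
facet normal -0.481 -0.862 0.162
outer loop
vertex -2.112 -1.372 3.322
vertex -1.661 -1.675 3.05
vertex -1.626 -1.471 4.236
endloop
endfacet
facet normal -0.482 -0.861 0.162
outer loop
vertex -1.626 -1.471 4.236
vertex -1.661 -1.675 3.05
vertex -1.176 -1.774 3.964
endloop
endfacet
facet normal 0.467 -0.095 0.879
outer loop
vertex -1.626 -1.471 4.236
vertex -1.176 -1.774 3.964
vertex -1.097 -1.079 3.997
endloop
endfacet
facet normal -0.467 0.094 -0.879
outer loop
vertex -1.661 -1.675 3.05
vertex -1.583 -0.981 3.083
vertex -1.152 -1.456 2.803
endloop
endfacet
facet normal 0.279 -0.928 -0.248
outer loop
vertex -1.661 -1.675 3.05
vertex -1.152 -1.456 2.803
vertex -1.176 -1.774 3.964
endloop
endfacet
facet normal 0.280 -0.927 -0.248
outer loop
vertex -1.176 -1.774 3.964
vertex -1.152 -1.456 2.803
vertex -0.666 -1.554 3.717
endloop
endfacet
facet normal 0.467 -0.095 0.879
outer loop
vertex -1.176 -1.774 3.964
vertex -0.666 -1.554 3.717
vertex -1.097 -1.079 3.997
endloop
endfacet
facet normal -0.791 -0.568 -0.228
outer loop
vertex 3.064 0.048 0.614
vertex 2.506 1.203 -0.327
vertex 3.816 -0.533 -0.546
endloop
endfacet
facet normal 0.351 -0.726 0.591
outer loop
vertex 4.694 0.097 -0.293
vertex 3.064 0.048 0.614
vertex 3.816 -0.533 -0.546
endloop
endfacet
facet normal -0.791 -0.568 -0.228
outer loop
vertex 3.816 -0.533 -0.546
vertex 2.506 1.203 -0.327
vertex 3.258 0.621 -1.487
endloop
endfacet
facet normal 0.501 -0.388 -0.773
outer loop
vertex 3.258 0.621 -1.487
vertex 4.694 0.097 -0.293
vertex 3.816 -0.533 -0.546
endloop
endfacet
facet normal -0.501 0.388 0.773
outer loop
vertex 3.064 0.048 0.614
vertex 3.384 1.833 -0.074
vertex 2.506 1.203 -0.327
endloop
endfacet
facet normal 0.351 -0.726 0.592
outer loop
vertex 3.942 0.679 0.867
vertex 3.064 0.048 0.614
vertex 4.694 0.097 -0.293
endloop
endfacet
facet normal -0.502 0.388 0.773
outer loop
vertex 3.942 0.679 0.867
vertex 3.384 1.833 -0.074
vertex 3.064 0.048 0.614
endloop
endfacet
facet normal -0.351 0.726 -0.592
outer loop
vertex 2.506 1.203 -0.327
vertex 3.384 1.833 -0.074
vertex 3.258 0.621 -1.487
endloop
endfacet
facet normal 0.502 -0.388 -0.773
outer loop
vertex 4.136 1.252 -1.234
vertex 4.694 0.097 -0.293
vertex 3.258 0.621 -1.487
endloop
endfacet
facet normal -0.351 0.726 -0.591
outer loop
vertex 3.258 0.621 -1.487
vertex 3.384 1.833 -0.074
vertex 4.136 1.252 -1.234
endloop
endfacet
facet normal 0.791 0.568 0.228
outer loop
vertex 4.136 1.252 -1.234
vertex 3.942 0.679 0.867
vertex 4.694 0.097 -0.293
endloop
endfacet
facet normal 0.791 0.568 0.228
outer loop
vertex 3.384 1.833 -0.074
vertex 3.942 0.679 0.867
vertex 4.136 1.252 -1.234
endloop
endfacet

endsolid


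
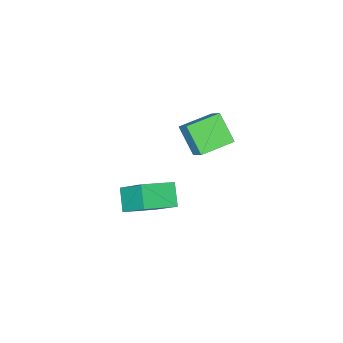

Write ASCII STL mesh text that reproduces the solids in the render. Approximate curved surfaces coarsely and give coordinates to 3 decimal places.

solid 
facet normal -0.429 -0.652 0.625
outer loop
vertex 1.977 1.457 -0.311
vertex 0.406 1.955 -0.87
vertex 2.041 0.004 -1.784
endloop
endfacet
facet normal 0.903 -0.286 0.321
outer loop
vertex 2.594 0.845 -2.59
vertex 1.977 1.457 -0.311
vertex 2.041 0.004 -1.784
endloop
endfacet
facet normal -0.429 -0.652 0.625
outer loop
vertex 2.041 0.004 -1.784
vertex 0.406 1.955 -0.87
vertex 0.47 0.502 -2.343
endloop
endfacet
facet normal 0.031 -0.702 -0.711
outer loop
vertex 0.47 0.502 -2.343
vertex 2.594 0.845 -2.59
vertex 2.041 0.004 -1.784
endloop
endfacet
facet normal -0.031 0.702 0.711
outer loop
vertex 1.977 1.457 -0.311
vertex 0.959 2.796 -1.676
vertex 0.406 1.955 -0.87
endloop
endfacet
facet normal 0.903 -0.286 0.321
outer loop
vertex 2.53 2.298 -1.117
vertex 1.977 1.457 -0.311
vertex 2.594 0.845 -2.59
endloop
endfacet
facet normal -0.031 0.702 0.711
outer loop
vertex 2.53 2.298 -1.117
vertex 0.959 2.796 -1.676
vertex 1.977 1.457 -0.311
endloop
endfacet
facet normal -0.903 0.286 -0.321
outer loop
vertex 0.406 1.955 -0.87
vertex 0.959 2.796 -1.676
vertex 0.47 0.502 -2.343
endloop
endfacet
facet normal 0.031 -0.702 -0.711
outer loop
vertex 1.023 1.343 -3.149
vertex 2.594 0.845 -2.59
vertex 0.47 0.502 -2.343
endloop
endfacet
facet normal -0.903 0.286 -0.321
outer loop
vertex 0.47 0.502 -2.343
vertex 0.959 2.796 -1.676
vertex 1.023 1.343 -3.149
endloop
endfacet
facet normal 0.429 0.652 -0.625
outer loop
vertex 1.023 1.343 -3.149
vertex 2.53 2.298 -1.117
vertex 2.594 0.845 -2.59
endloop
endfacet
facet normal 0.429 0.652 -0.625
outer loop
vertex 0.959 2.796 -1.676
vertex 2.53 2.298 -1.117
vertex 1.023 1.343 -3.149
endloop
endfacet
facet normal -0.960 0.249 0.129
outer loop
vertex -1.126 3.222 4.396
vertex -0.972 4.38 3.303
vertex -1.532 2.231 3.289
endloop
endfacet
facet normal -0.096 -0.724 0.683
outer loop
vertex 0.052 1.82 3.077
vertex -1.126 3.222 4.396
vertex -1.532 2.231 3.289
endloop
endfacet
facet normal -0.960 0.249 0.129
outer loop
vertex -1.532 2.231 3.289
vertex -0.972 4.38 3.303
vertex -1.378 3.389 2.196
endloop
endfacet
facet normal -0.263 -0.643 -0.719
outer loop
vertex -1.378 3.389 2.196
vertex 0.052 1.82 3.077
vertex -1.532 2.231 3.289
endloop
endfacet
facet normal 0.263 0.643 0.719
outer loop
vertex -1.126 3.222 4.396
vertex 0.612 3.969 3.091
vertex -0.972 4.38 3.303
endloop
endfacet
facet normal -0.096 -0.724 0.683
outer loop
vertex 0.458 2.811 4.184
vertex -1.126 3.222 4.396
vertex 0.052 1.82 3.077
endloop
endfacet
facet normal 0.263 0.643 0.719
outer loop
vertex 0.458 2.811 4.184
vertex 0.612 3.969 3.091
vertex -1.126 3.222 4.396
endloop
endfacet
facet normal 0.096 0.724 -0.683
outer loop
vertex -0.972 4.38 3.303
vertex 0.612 3.969 3.091
vertex -1.378 3.389 2.196
endloop
endfacet
facet normal -0.263 -0.643 -0.719
outer loop
vertex 0.206 2.978 1.984
vertex 0.052 1.82 3.077
vertex -1.378 3.389 2.196
endloop
endfacet
facet normal 0.096 0.724 -0.683
outer loop
vertex -1.378 3.389 2.196
vertex 0.612 3.969 3.091
vertex 0.206 2.978 1.984
endloop
endfacet
facet normal 0.960 -0.249 -0.129
outer loop
vertex 0.206 2.978 1.984
vertex 0.458 2.811 4.184
vertex 0.052 1.82 3.077
endloop
endfacet
facet normal 0.960 -0.249 -0.129
outer loop
vertex 0.612 3.969 3.091
vertex 0.458 2.811 4.184
vertex 0.206 2.978 1.984
endloop
endfacet

endsolid


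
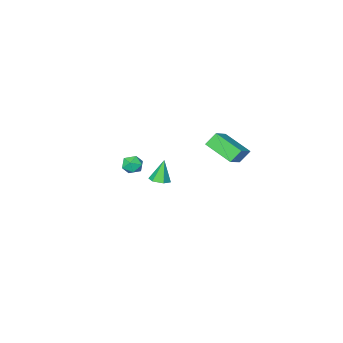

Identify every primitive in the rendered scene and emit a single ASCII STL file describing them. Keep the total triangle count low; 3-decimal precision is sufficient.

solid 
facet normal -0.624 0.176 0.761
outer loop
vertex 0.451 2.814 3.15
vertex 0.027 4.287 2.461
vertex -0.65 2.147 2.401
endloop
endfacet
facet normal 0.252 -0.876 0.410
outer loop
vertex -0.107 1.993 1.739
vertex 0.451 2.814 3.15
vertex -0.65 2.147 2.401
endloop
endfacet
facet normal -0.625 0.176 0.761
outer loop
vertex -0.65 2.147 2.401
vertex 0.027 4.287 2.461
vertex -1.074 3.619 1.712
endloop
endfacet
facet normal -0.739 -0.448 -0.502
outer loop
vertex -1.074 3.619 1.712
vertex -0.107 1.993 1.739
vertex -0.65 2.147 2.401
endloop
endfacet
facet normal 0.740 0.448 0.502
outer loop
vertex 0.451 2.814 3.15
vertex 0.57 4.133 1.799
vertex 0.027 4.287 2.461
endloop
endfacet
facet normal 0.253 -0.876 0.410
outer loop
vertex 0.994 2.661 2.488
vertex 0.451 2.814 3.15
vertex -0.107 1.993 1.739
endloop
endfacet
facet normal 0.739 0.448 0.503
outer loop
vertex 0.994 2.661 2.488
vertex 0.57 4.133 1.799
vertex 0.451 2.814 3.15
endloop
endfacet
facet normal -0.252 0.876 -0.411
outer loop
vertex 0.027 4.287 2.461
vertex 0.57 4.133 1.799
vertex -1.074 3.619 1.712
endloop
endfacet
facet normal -0.739 -0.448 -0.503
outer loop
vertex -0.531 3.466 1.05
vertex -0.107 1.993 1.739
vertex -1.074 3.619 1.712
endloop
endfacet
facet normal -0.252 0.877 -0.410
outer loop
vertex -1.074 3.619 1.712
vertex 0.57 4.133 1.799
vertex -0.531 3.466 1.05
endloop
endfacet
facet normal 0.625 -0.176 -0.761
outer loop
vertex -0.531 3.466 1.05
vertex 0.994 2.661 2.488
vertex -0.107 1.993 1.739
endloop
endfacet
facet normal 0.624 -0.176 -0.761
outer loop
vertex 0.57 4.133 1.799
vertex 0.994 2.661 2.488
vertex -0.531 3.466 1.05
endloop
endfacet
facet normal -0.763 0.635 -0.121
outer loop
vertex 2.1 -1.275 -1.029
vertex 1.785 -1.562 -0.55
vertex 2.176 -1.069 -0.427
endloop
endfacet
facet normal -0.144 0.942 -0.304
outer loop
vertex 2.1 -1.275 -1.029
vertex 2.176 -1.069 -0.427
vertex 2.684 -1.117 -0.816
endloop
endfacet
facet normal 0.151 0.550 -0.821
outer loop
vertex 2.1 -1.275 -1.029
vertex 2.684 -1.117 -0.816
vertex 2.606 -1.639 -1.18
endloop
endfacet
facet normal -0.285 0.001 -0.958
outer loop
vertex 2.1 -1.275 -1.029
vertex 2.606 -1.639 -1.18
vertex 2.051 -1.914 -1.015
endloop
endfacet
facet normal -0.849 0.054 -0.526
outer loop
vertex 2.1 -1.275 -1.029
vertex 2.051 -1.914 -1.015
vertex 1.785 -1.562 -0.55
endloop
endfacet
facet normal 0.289 0.920 0.263
outer loop
vertex 2.684 -1.117 -0.816
vertex 2.176 -1.069 -0.427
vertex 2.729 -1.306 -0.205
endloop
endfacet
facet normal -0.712 0.425 0.559
outer loop
vertex 2.176 -1.069 -0.427
vertex 1.785 -1.562 -0.55
vertex 2.174 -1.581 -0.04
endloop
endfacet
facet normal -0.851 -0.516 -0.097
outer loop
vertex 1.785 -1.562 -0.55
vertex 2.051 -1.914 -1.015
vertex 2.096 -2.103 -0.404
endloop
endfacet
facet normal 0.062 -0.602 -0.796
outer loop
vertex 2.051 -1.914 -1.015
vertex 2.606 -1.639 -1.18
vertex 2.604 -2.151 -0.793
endloop
endfacet
facet normal 0.767 0.286 -0.574
outer loop
vertex 2.606 -1.639 -1.18
vertex 2.684 -1.117 -0.816
vertex 2.995 -1.658 -0.67
endloop
endfacet
facet normal 0.285 -0.001 0.958
outer loop
vertex 2.68 -1.945 -0.191
vertex 2.729 -1.306 -0.205
vertex 2.174 -1.581 -0.04
endloop
endfacet
facet normal -0.151 -0.550 0.821
outer loop
vertex 2.68 -1.945 -0.191
vertex 2.174 -1.581 -0.04
vertex 2.096 -2.103 -0.404
endloop
endfacet
facet normal 0.144 -0.942 0.304
outer loop
vertex 2.68 -1.945 -0.191
vertex 2.096 -2.103 -0.404
vertex 2.604 -2.151 -0.793
endloop
endfacet
facet normal 0.763 -0.635 0.121
outer loop
vertex 2.68 -1.945 -0.191
vertex 2.604 -2.151 -0.793
vertex 2.995 -1.658 -0.67
endloop
endfacet
facet normal 0.849 -0.054 0.526
outer loop
vertex 2.68 -1.945 -0.191
vertex 2.995 -1.658 -0.67
vertex 2.729 -1.306 -0.205
endloop
endfacet
facet normal -0.062 0.602 0.796
outer loop
vertex 2.174 -1.581 -0.04
vertex 2.729 -1.306 -0.205
vertex 2.176 -1.069 -0.427
endloop
endfacet
facet normal -0.767 -0.286 0.574
outer loop
vertex 2.096 -2.103 -0.404
vertex 2.174 -1.581 -0.04
vertex 1.785 -1.562 -0.55
endloop
endfacet
facet normal -0.289 -0.920 -0.263
outer loop
vertex 2.604 -2.151 -0.793
vertex 2.096 -2.103 -0.404
vertex 2.051 -1.914 -1.015
endloop
endfacet
facet normal 0.712 -0.425 -0.559
outer loop
vertex 2.995 -1.658 -0.67
vertex 2.604 -2.151 -0.793
vertex 2.606 -1.639 -1.18
endloop
endfacet
facet normal 0.851 0.516 0.097
outer loop
vertex 2.729 -1.306 -0.205
vertex 2.995 -1.658 -0.67
vertex 2.684 -1.117 -0.816
endloop
endfacet
facet normal 0.303 0.115 -0.946
outer loop
vertex -0.165 -3.485 -3.781
vertex -0.727 -3.619 -3.977
vertex -0.575 -3.04 -3.858
endloop
endfacet
facet normal 0.527 0.591 0.611
outer loop
vertex -0.165 -3.485 -3.781
vertex -0.575 -3.04 -3.858
vertex -1.153 -3.781 -2.643
endloop
endfacet
facet normal 0.303 0.115 -0.946
outer loop
vertex -0.575 -3.04 -3.858
vertex -0.727 -3.619 -3.977
vertex -1.137 -3.174 -4.054
endloop
endfacet
facet normal -0.335 0.867 0.369
outer loop
vertex -0.575 -3.04 -3.858
vertex -1.137 -3.174 -4.054
vertex -1.153 -3.781 -2.643
endloop
endfacet
facet normal 0.303 0.115 -0.946
outer loop
vertex -1.137 -3.174 -4.054
vertex -0.727 -3.619 -3.977
vertex -1.289 -3.753 -4.173
endloop
endfacet
facet normal -0.968 0.235 0.090
outer loop
vertex -1.137 -3.174 -4.054
vertex -1.289 -3.753 -4.173
vertex -1.153 -3.781 -2.643
endloop
endfacet
facet normal 0.302 0.116 -0.946
outer loop
vertex -1.289 -3.753 -4.173
vertex -0.727 -3.619 -3.977
vertex -0.878 -4.197 -4.096
endloop
endfacet
facet normal -0.737 -0.673 0.053
outer loop
vertex -1.289 -3.753 -4.173
vertex -0.878 -4.197 -4.096
vertex -1.153 -3.781 -2.643
endloop
endfacet
facet normal 0.303 0.116 -0.946
outer loop
vertex -0.878 -4.197 -4.096
vertex -0.727 -3.619 -3.977
vertex -0.317 -4.064 -3.9
endloop
endfacet
facet normal 0.122 -0.948 0.294
outer loop
vertex -0.878 -4.197 -4.096
vertex -0.317 -4.064 -3.9
vertex -1.153 -3.781 -2.643
endloop
endfacet
facet normal 0.303 0.115 -0.946
outer loop
vertex -0.317 -4.064 -3.9
vertex -0.727 -3.619 -3.977
vertex -0.165 -3.485 -3.781
endloop
endfacet
facet normal 0.756 -0.316 0.574
outer loop
vertex -0.317 -4.064 -3.9
vertex -0.165 -3.485 -3.781
vertex -1.153 -3.781 -2.643
endloop
endfacet

endsolid


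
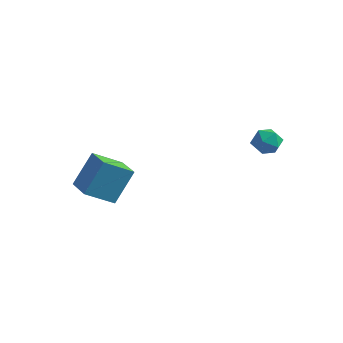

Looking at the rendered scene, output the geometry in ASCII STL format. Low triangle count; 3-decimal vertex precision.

solid 
facet normal -0.756 0.629 -0.184
outer loop
vertex -4.121 -4.349 -2.343
vertex -3.745 -3.492 -0.96
vertex -3.26 -3.531 -3.084
endloop
endfacet
facet normal -0.226 -0.513 -0.828
outer loop
vertex -2.255 -4.368 -2.84
vertex -4.121 -4.349 -2.343
vertex -3.26 -3.531 -3.084
endloop
endfacet
facet normal -0.756 0.629 -0.184
outer loop
vertex -3.26 -3.531 -3.084
vertex -3.745 -3.492 -0.96
vertex -2.884 -2.674 -1.701
endloop
endfacet
facet normal 0.615 0.584 -0.529
outer loop
vertex -2.884 -2.674 -1.701
vertex -2.255 -4.368 -2.84
vertex -3.26 -3.531 -3.084
endloop
endfacet
facet normal -0.615 -0.584 0.529
outer loop
vertex -4.121 -4.349 -2.343
vertex -2.74 -4.329 -0.716
vertex -3.745 -3.492 -0.96
endloop
endfacet
facet normal -0.226 -0.513 -0.828
outer loop
vertex -3.116 -5.186 -2.099
vertex -4.121 -4.349 -2.343
vertex -2.255 -4.368 -2.84
endloop
endfacet
facet normal -0.615 -0.584 0.529
outer loop
vertex -3.116 -5.186 -2.099
vertex -2.74 -4.329 -0.716
vertex -4.121 -4.349 -2.343
endloop
endfacet
facet normal 0.226 0.513 0.828
outer loop
vertex -3.745 -3.492 -0.96
vertex -2.74 -4.329 -0.716
vertex -2.884 -2.674 -1.701
endloop
endfacet
facet normal 0.615 0.584 -0.529
outer loop
vertex -1.879 -3.511 -1.457
vertex -2.255 -4.368 -2.84
vertex -2.884 -2.674 -1.701
endloop
endfacet
facet normal 0.226 0.513 0.828
outer loop
vertex -2.884 -2.674 -1.701
vertex -2.74 -4.329 -0.716
vertex -1.879 -3.511 -1.457
endloop
endfacet
facet normal 0.756 -0.629 0.184
outer loop
vertex -1.879 -3.511 -1.457
vertex -3.116 -5.186 -2.099
vertex -2.255 -4.368 -2.84
endloop
endfacet
facet normal 0.756 -0.629 0.184
outer loop
vertex -2.74 -4.329 -0.716
vertex -3.116 -5.186 -2.099
vertex -1.879 -3.511 -1.457
endloop
endfacet
facet normal 0.473 0.676 -0.565
outer loop
vertex 2.016 0.782 -1.605
vertex 1.588 1.286 -1.36
vertex 2.192 1.143 -1.026
endloop
endfacet
facet normal 0.916 0.151 -0.372
outer loop
vertex 2.016 0.782 -1.605
vertex 2.192 1.143 -1.026
vertex 2.296 0.446 -1.052
endloop
endfacet
facet normal 0.644 -0.465 -0.608
outer loop
vertex 2.016 0.782 -1.605
vertex 2.296 0.446 -1.052
vertex 1.757 0.159 -1.403
endloop
endfacet
facet normal 0.033 -0.321 -0.947
outer loop
vertex 2.016 0.782 -1.605
vertex 1.757 0.159 -1.403
vertex 1.32 0.678 -1.594
endloop
endfacet
facet normal -0.072 0.386 -0.920
outer loop
vertex 2.016 0.782 -1.605
vertex 1.32 0.678 -1.594
vertex 1.588 1.286 -1.36
endloop
endfacet
facet normal 0.931 0.126 0.343
outer loop
vertex 2.296 0.446 -1.052
vertex 2.192 1.143 -1.026
vertex 2.04 0.742 -0.466
endloop
endfacet
facet normal 0.214 0.976 0.030
outer loop
vertex 2.192 1.143 -1.026
vertex 1.588 1.286 -1.36
vertex 1.603 1.261 -0.657
endloop
endfacet
facet normal -0.668 0.505 -0.547
outer loop
vertex 1.588 1.286 -1.36
vertex 1.32 0.678 -1.594
vertex 1.064 0.974 -1.008
endloop
endfacet
facet normal -0.497 -0.636 -0.590
outer loop
vertex 1.32 0.678 -1.594
vertex 1.757 0.159 -1.403
vertex 1.168 0.277 -1.034
endloop
endfacet
facet normal 0.490 -0.870 -0.041
outer loop
vertex 1.757 0.159 -1.403
vertex 2.296 0.446 -1.052
vertex 1.772 0.134 -0.7
endloop
endfacet
facet normal -0.033 0.321 0.947
outer loop
vertex 1.344 0.638 -0.455
vertex 2.04 0.742 -0.466
vertex 1.603 1.261 -0.657
endloop
endfacet
facet normal -0.644 0.465 0.608
outer loop
vertex 1.344 0.638 -0.455
vertex 1.603 1.261 -0.657
vertex 1.064 0.974 -1.008
endloop
endfacet
facet normal -0.916 -0.151 0.372
outer loop
vertex 1.344 0.638 -0.455
vertex 1.064 0.974 -1.008
vertex 1.168 0.277 -1.034
endloop
endfacet
facet normal -0.473 -0.676 0.565
outer loop
vertex 1.344 0.638 -0.455
vertex 1.168 0.277 -1.034
vertex 1.772 0.134 -0.7
endloop
endfacet
facet normal 0.072 -0.386 0.920
outer loop
vertex 1.344 0.638 -0.455
vertex 1.772 0.134 -0.7
vertex 2.04 0.742 -0.466
endloop
endfacet
facet normal 0.497 0.636 0.590
outer loop
vertex 1.603 1.261 -0.657
vertex 2.04 0.742 -0.466
vertex 2.192 1.143 -1.026
endloop
endfacet
facet normal -0.490 0.870 0.041
outer loop
vertex 1.064 0.974 -1.008
vertex 1.603 1.261 -0.657
vertex 1.588 1.286 -1.36
endloop
endfacet
facet normal -0.931 -0.126 -0.343
outer loop
vertex 1.168 0.277 -1.034
vertex 1.064 0.974 -1.008
vertex 1.32 0.678 -1.594
endloop
endfacet
facet normal -0.214 -0.976 -0.030
outer loop
vertex 1.772 0.134 -0.7
vertex 1.168 0.277 -1.034
vertex 1.757 0.159 -1.403
endloop
endfacet
facet normal 0.668 -0.505 0.547
outer loop
vertex 2.04 0.742 -0.466
vertex 1.772 0.134 -0.7
vertex 2.296 0.446 -1.052
endloop
endfacet

endsolid


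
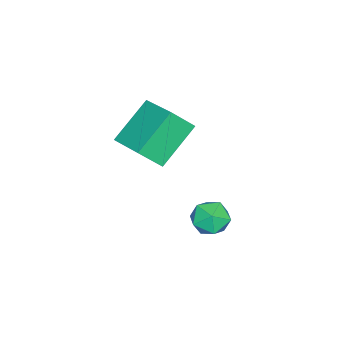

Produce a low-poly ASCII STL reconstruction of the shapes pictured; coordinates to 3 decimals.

solid 
facet normal -0.403 0.871 -0.282
outer loop
vertex -0.022 4.079 -1.631
vertex -0.664 3.97 -1.049
vertex 0.069 4.384 -0.818
endloop
endfacet
facet normal 0.306 0.879 -0.364
outer loop
vertex -0.022 4.079 -1.631
vertex 0.069 4.384 -0.818
vertex 0.739 3.987 -1.213
endloop
endfacet
facet normal 0.484 0.346 -0.804
outer loop
vertex -0.022 4.079 -1.631
vertex 0.739 3.987 -1.213
vertex 0.42 3.328 -1.688
endloop
endfacet
facet normal -0.116 0.007 -0.993
outer loop
vertex -0.022 4.079 -1.631
vertex 0.42 3.328 -1.688
vertex -0.447 3.318 -1.587
endloop
endfacet
facet normal -0.664 0.332 -0.670
outer loop
vertex -0.022 4.079 -1.631
vertex -0.447 3.318 -1.587
vertex -0.664 3.97 -1.049
endloop
endfacet
facet normal 0.604 0.750 0.271
outer loop
vertex 0.739 3.987 -1.213
vertex 0.069 4.384 -0.818
vertex 0.567 3.822 -0.373
endloop
endfacet
facet normal -0.543 0.736 0.404
outer loop
vertex 0.069 4.384 -0.818
vertex -0.664 3.97 -1.049
vertex -0.3 3.812 -0.272
endloop
endfacet
facet normal -0.965 -0.136 -0.224
outer loop
vertex -0.664 3.97 -1.049
vertex -0.447 3.318 -1.587
vertex -0.619 3.153 -0.747
endloop
endfacet
facet normal -0.079 -0.661 -0.746
outer loop
vertex -0.447 3.318 -1.587
vertex 0.42 3.328 -1.688
vertex 0.051 2.756 -1.142
endloop
endfacet
facet normal 0.891 -0.114 -0.440
outer loop
vertex 0.42 3.328 -1.688
vertex 0.739 3.987 -1.213
vertex 0.784 3.17 -0.911
endloop
endfacet
facet normal 0.116 -0.007 0.993
outer loop
vertex 0.142 3.061 -0.329
vertex 0.567 3.822 -0.373
vertex -0.3 3.812 -0.272
endloop
endfacet
facet normal -0.484 -0.346 0.804
outer loop
vertex 0.142 3.061 -0.329
vertex -0.3 3.812 -0.272
vertex -0.619 3.153 -0.747
endloop
endfacet
facet normal -0.306 -0.879 0.364
outer loop
vertex 0.142 3.061 -0.329
vertex -0.619 3.153 -0.747
vertex 0.051 2.756 -1.142
endloop
endfacet
facet normal 0.403 -0.871 0.282
outer loop
vertex 0.142 3.061 -0.329
vertex 0.051 2.756 -1.142
vertex 0.784 3.17 -0.911
endloop
endfacet
facet normal 0.664 -0.332 0.670
outer loop
vertex 0.142 3.061 -0.329
vertex 0.784 3.17 -0.911
vertex 0.567 3.822 -0.373
endloop
endfacet
facet normal 0.079 0.661 0.746
outer loop
vertex -0.3 3.812 -0.272
vertex 0.567 3.822 -0.373
vertex 0.069 4.384 -0.818
endloop
endfacet
facet normal -0.891 0.114 0.440
outer loop
vertex -0.619 3.153 -0.747
vertex -0.3 3.812 -0.272
vertex -0.664 3.97 -1.049
endloop
endfacet
facet normal -0.604 -0.750 -0.271
outer loop
vertex 0.051 2.756 -1.142
vertex -0.619 3.153 -0.747
vertex -0.447 3.318 -1.587
endloop
endfacet
facet normal 0.543 -0.736 -0.404
outer loop
vertex 0.784 3.17 -0.911
vertex 0.051 2.756 -1.142
vertex 0.42 3.328 -1.688
endloop
endfacet
facet normal 0.965 0.136 0.224
outer loop
vertex 0.567 3.822 -0.373
vertex 0.784 3.17 -0.911
vertex 0.739 3.987 -1.213
endloop
endfacet
facet normal -0.582 -0.769 -0.266
outer loop
vertex -1.137 0.539 3.979
vertex -1.672 1.271 3.032
vertex 0.361 -0.125 2.619
endloop
endfacet
facet normal 0.408 -0.559 0.722
outer loop
vertex 1.432 1.289 3.108
vertex -1.137 0.539 3.979
vertex 0.361 -0.125 2.619
endloop
endfacet
facet normal -0.582 -0.769 -0.265
outer loop
vertex 0.361 -0.125 2.619
vertex -1.672 1.271 3.032
vertex -0.173 0.606 1.672
endloop
endfacet
facet normal 0.704 -0.312 -0.638
outer loop
vertex -0.173 0.606 1.672
vertex 1.432 1.289 3.108
vertex 0.361 -0.125 2.619
endloop
endfacet
facet normal -0.703 0.312 0.639
outer loop
vertex -1.137 0.539 3.979
vertex -0.601 2.685 3.521
vertex -1.672 1.271 3.032
endloop
endfacet
facet normal 0.408 -0.558 0.723
outer loop
vertex -0.067 1.954 4.468
vertex -1.137 0.539 3.979
vertex 1.432 1.289 3.108
endloop
endfacet
facet normal -0.704 0.312 0.638
outer loop
vertex -0.067 1.954 4.468
vertex -0.601 2.685 3.521
vertex -1.137 0.539 3.979
endloop
endfacet
facet normal -0.408 0.559 -0.722
outer loop
vertex -1.672 1.271 3.032
vertex -0.601 2.685 3.521
vertex -0.173 0.606 1.672
endloop
endfacet
facet normal 0.704 -0.312 -0.638
outer loop
vertex 0.897 2.021 2.161
vertex 1.432 1.289 3.108
vertex -0.173 0.606 1.672
endloop
endfacet
facet normal -0.408 0.558 -0.722
outer loop
vertex -0.173 0.606 1.672
vertex -0.601 2.685 3.521
vertex 0.897 2.021 2.161
endloop
endfacet
facet normal 0.582 0.769 0.265
outer loop
vertex 0.897 2.021 2.161
vertex -0.067 1.954 4.468
vertex 1.432 1.289 3.108
endloop
endfacet
facet normal 0.582 0.769 0.265
outer loop
vertex -0.601 2.685 3.521
vertex -0.067 1.954 4.468
vertex 0.897 2.021 2.161
endloop
endfacet

endsolid


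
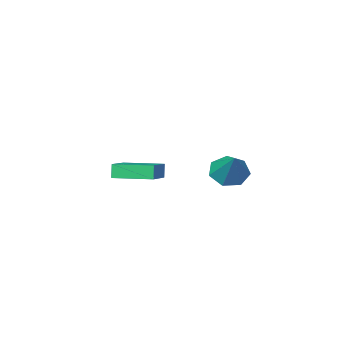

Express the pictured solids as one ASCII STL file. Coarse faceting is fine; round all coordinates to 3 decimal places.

solid 
facet normal -0.318 -0.650 -0.690
outer loop
vertex 3.053 1.415 0.102
vertex 2.147 1.689 0.261
vertex 2.778 2.047 -0.367
endloop
endfacet
facet normal 0.941 0.313 -0.130
outer loop
vertex 3.053 1.415 0.102
vertex 2.778 2.047 -0.367
vertex 2.753 2.931 1.579
endloop
endfacet
facet normal -0.318 -0.650 -0.690
outer loop
vertex 2.778 2.047 -0.367
vertex 2.147 1.689 0.261
vertex 2.028 2.409 -0.363
endloop
endfacet
facet normal 0.401 0.836 -0.375
outer loop
vertex 2.778 2.047 -0.367
vertex 2.028 2.409 -0.363
vertex 2.753 2.931 1.579
endloop
endfacet
facet normal -0.317 -0.651 -0.690
outer loop
vertex 2.028 2.409 -0.363
vertex 2.147 1.689 0.261
vertex 1.367 2.228 0.111
endloop
endfacet
facet normal -0.343 0.931 -0.122
outer loop
vertex 2.028 2.409 -0.363
vertex 1.367 2.228 0.111
vertex 2.753 2.931 1.579
endloop
endfacet
facet normal -0.317 -0.651 -0.690
outer loop
vertex 1.367 2.228 0.111
vertex 2.147 1.689 0.261
vertex 1.293 1.642 0.698
endloop
endfacet
facet normal -0.729 0.528 0.435
outer loop
vertex 1.367 2.228 0.111
vertex 1.293 1.642 0.698
vertex 2.753 2.931 1.579
endloop
endfacet
facet normal -0.317 -0.651 -0.690
outer loop
vertex 1.293 1.642 0.698
vertex 2.147 1.689 0.261
vertex 1.862 1.091 0.956
endloop
endfacet
facet normal -0.468 -0.071 0.881
outer loop
vertex 1.293 1.642 0.698
vertex 1.862 1.091 0.956
vertex 2.753 2.931 1.579
endloop
endfacet
facet normal -0.317 -0.651 -0.690
outer loop
vertex 1.862 1.091 0.956
vertex 2.147 1.689 0.261
vertex 2.645 0.99 0.691
endloop
endfacet
facet normal 0.243 -0.415 0.877
outer loop
vertex 1.862 1.091 0.956
vertex 2.645 0.99 0.691
vertex 2.753 2.931 1.579
endloop
endfacet
facet normal -0.318 -0.651 -0.690
outer loop
vertex 2.645 0.99 0.691
vertex 2.147 1.689 0.261
vertex 3.053 1.415 0.102
endloop
endfacet
facet normal 0.871 -0.244 0.427
outer loop
vertex 2.645 0.99 0.691
vertex 3.053 1.415 0.102
vertex 2.753 2.931 1.579
endloop
endfacet
facet normal -0.717 -0.629 -0.300
outer loop
vertex 3.7 -4.664 -0.875
vertex 2.359 -3.184 -0.774
vertex 3.856 -4.469 -1.656
endloop
endfacet
facet normal 0.671 -0.740 -0.051
outer loop
vertex 5.261 -3.236 -1.066
vertex 3.7 -4.664 -0.875
vertex 3.856 -4.469 -1.656
endloop
endfacet
facet normal -0.717 -0.629 -0.301
outer loop
vertex 3.856 -4.469 -1.656
vertex 2.359 -3.184 -0.774
vertex 2.515 -2.988 -1.555
endloop
endfacet
facet normal 0.191 0.238 -0.952
outer loop
vertex 2.515 -2.988 -1.555
vertex 5.261 -3.236 -1.066
vertex 3.856 -4.469 -1.656
endloop
endfacet
facet normal -0.191 -0.238 0.952
outer loop
vertex 3.7 -4.664 -0.875
vertex 3.764 -1.951 -0.184
vertex 2.359 -3.184 -0.774
endloop
endfacet
facet normal 0.671 -0.740 -0.052
outer loop
vertex 5.105 -3.432 -0.285
vertex 3.7 -4.664 -0.875
vertex 5.261 -3.236 -1.066
endloop
endfacet
facet normal -0.191 -0.238 0.952
outer loop
vertex 5.105 -3.432 -0.285
vertex 3.764 -1.951 -0.184
vertex 3.7 -4.664 -0.875
endloop
endfacet
facet normal -0.671 0.740 0.052
outer loop
vertex 2.359 -3.184 -0.774
vertex 3.764 -1.951 -0.184
vertex 2.515 -2.988 -1.555
endloop
endfacet
facet normal 0.191 0.238 -0.952
outer loop
vertex 3.92 -1.756 -0.965
vertex 5.261 -3.236 -1.066
vertex 2.515 -2.988 -1.555
endloop
endfacet
facet normal -0.670 0.740 0.051
outer loop
vertex 2.515 -2.988 -1.555
vertex 3.764 -1.951 -0.184
vertex 3.92 -1.756 -0.965
endloop
endfacet
facet normal 0.717 0.629 0.301
outer loop
vertex 3.92 -1.756 -0.965
vertex 5.105 -3.432 -0.285
vertex 5.261 -3.236 -1.066
endloop
endfacet
facet normal 0.717 0.629 0.300
outer loop
vertex 3.764 -1.951 -0.184
vertex 5.105 -3.432 -0.285
vertex 3.92 -1.756 -0.965
endloop
endfacet

endsolid


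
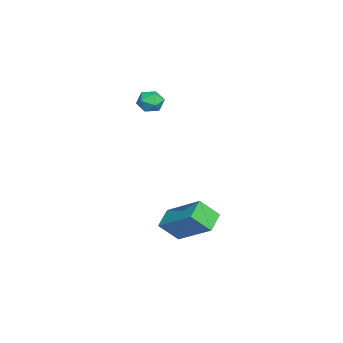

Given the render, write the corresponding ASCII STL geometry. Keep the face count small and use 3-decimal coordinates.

solid 
facet normal -0.147 0.648 0.747
outer loop
vertex -3.329 -1.735 3.451
vertex -3.769 -2.18 3.75
vertex -3.093 -2.205 3.905
endloop
endfacet
facet normal 0.510 0.716 0.476
outer loop
vertex -3.329 -1.735 3.451
vertex -3.093 -2.205 3.905
vertex -2.736 -2.073 3.324
endloop
endfacet
facet normal 0.448 0.867 -0.218
outer loop
vertex -3.329 -1.735 3.451
vertex -2.736 -2.073 3.324
vertex -3.191 -1.967 2.811
endloop
endfacet
facet normal -0.247 0.893 -0.377
outer loop
vertex -3.329 -1.735 3.451
vertex -3.191 -1.967 2.811
vertex -3.83 -2.033 3.074
endloop
endfacet
facet normal -0.616 0.757 0.220
outer loop
vertex -3.329 -1.735 3.451
vertex -3.83 -2.033 3.074
vertex -3.769 -2.18 3.75
endloop
endfacet
facet normal 0.840 0.087 0.536
outer loop
vertex -2.736 -2.073 3.324
vertex -3.093 -2.205 3.905
vertex -2.81 -2.727 3.546
endloop
endfacet
facet normal -0.224 -0.023 0.974
outer loop
vertex -3.093 -2.205 3.905
vertex -3.769 -2.18 3.75
vertex -3.449 -2.793 3.809
endloop
endfacet
facet normal -0.981 0.152 0.122
outer loop
vertex -3.769 -2.18 3.75
vertex -3.83 -2.033 3.074
vertex -3.904 -2.687 3.296
endloop
endfacet
facet normal -0.386 0.372 -0.844
outer loop
vertex -3.83 -2.033 3.074
vertex -3.191 -1.967 2.811
vertex -3.547 -2.555 2.715
endloop
endfacet
facet normal 0.739 0.329 -0.588
outer loop
vertex -3.191 -1.967 2.811
vertex -2.736 -2.073 3.324
vertex -2.871 -2.58 2.87
endloop
endfacet
facet normal 0.247 -0.893 0.377
outer loop
vertex -3.311 -3.025 3.169
vertex -2.81 -2.727 3.546
vertex -3.449 -2.793 3.809
endloop
endfacet
facet normal -0.448 -0.867 0.218
outer loop
vertex -3.311 -3.025 3.169
vertex -3.449 -2.793 3.809
vertex -3.904 -2.687 3.296
endloop
endfacet
facet normal -0.510 -0.716 -0.476
outer loop
vertex -3.311 -3.025 3.169
vertex -3.904 -2.687 3.296
vertex -3.547 -2.555 2.715
endloop
endfacet
facet normal 0.147 -0.648 -0.747
outer loop
vertex -3.311 -3.025 3.169
vertex -3.547 -2.555 2.715
vertex -2.871 -2.58 2.87
endloop
endfacet
facet normal 0.616 -0.757 -0.220
outer loop
vertex -3.311 -3.025 3.169
vertex -2.871 -2.58 2.87
vertex -2.81 -2.727 3.546
endloop
endfacet
facet normal 0.386 -0.372 0.844
outer loop
vertex -3.449 -2.793 3.809
vertex -2.81 -2.727 3.546
vertex -3.093 -2.205 3.905
endloop
endfacet
facet normal -0.739 -0.329 0.588
outer loop
vertex -3.904 -2.687 3.296
vertex -3.449 -2.793 3.809
vertex -3.769 -2.18 3.75
endloop
endfacet
facet normal -0.840 -0.087 -0.536
outer loop
vertex -3.547 -2.555 2.715
vertex -3.904 -2.687 3.296
vertex -3.83 -2.033 3.074
endloop
endfacet
facet normal 0.224 0.023 -0.974
outer loop
vertex -2.871 -2.58 2.87
vertex -3.547 -2.555 2.715
vertex -3.191 -1.967 2.811
endloop
endfacet
facet normal 0.981 -0.152 -0.122
outer loop
vertex -2.81 -2.727 3.546
vertex -2.871 -2.58 2.87
vertex -2.736 -2.073 3.324
endloop
endfacet
facet normal -0.858 0.263 0.441
outer loop
vertex 2.448 0.375 0.054
vertex 2.256 1.217 -0.821
vertex 1.377 -1.114 -1.142
endloop
endfacet
facet normal 0.157 -0.685 0.712
outer loop
vertex 2.304 -1.397 -1.619
vertex 2.448 0.375 0.054
vertex 1.377 -1.114 -1.142
endloop
endfacet
facet normal -0.858 0.263 0.441
outer loop
vertex 1.377 -1.114 -1.142
vertex 2.256 1.217 -0.821
vertex 1.185 -0.271 -2.018
endloop
endfacet
facet normal -0.489 -0.680 -0.547
outer loop
vertex 1.185 -0.271 -2.018
vertex 2.304 -1.397 -1.619
vertex 1.377 -1.114 -1.142
endloop
endfacet
facet normal 0.489 0.680 0.547
outer loop
vertex 2.448 0.375 0.054
vertex 3.183 0.934 -1.298
vertex 2.256 1.217 -0.821
endloop
endfacet
facet normal 0.156 -0.685 0.712
outer loop
vertex 3.375 0.091 -0.422
vertex 2.448 0.375 0.054
vertex 2.304 -1.397 -1.619
endloop
endfacet
facet normal 0.489 0.680 0.547
outer loop
vertex 3.375 0.091 -0.422
vertex 3.183 0.934 -1.298
vertex 2.448 0.375 0.054
endloop
endfacet
facet normal -0.157 0.685 -0.711
outer loop
vertex 2.256 1.217 -0.821
vertex 3.183 0.934 -1.298
vertex 1.185 -0.271 -2.018
endloop
endfacet
facet normal -0.489 -0.680 -0.547
outer loop
vertex 2.112 -0.555 -2.494
vertex 2.304 -1.397 -1.619
vertex 1.185 -0.271 -2.018
endloop
endfacet
facet normal -0.156 0.684 -0.712
outer loop
vertex 1.185 -0.271 -2.018
vertex 3.183 0.934 -1.298
vertex 2.112 -0.555 -2.494
endloop
endfacet
facet normal 0.858 -0.263 -0.441
outer loop
vertex 2.112 -0.555 -2.494
vertex 3.375 0.091 -0.422
vertex 2.304 -1.397 -1.619
endloop
endfacet
facet normal 0.858 -0.263 -0.441
outer loop
vertex 3.183 0.934 -1.298
vertex 3.375 0.091 -0.422
vertex 2.112 -0.555 -2.494
endloop
endfacet

endsolid


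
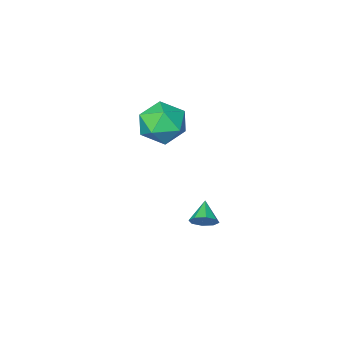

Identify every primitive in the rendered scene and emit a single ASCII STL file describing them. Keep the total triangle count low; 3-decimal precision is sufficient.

solid 
facet normal -0.728 0.684 0.045
outer loop
vertex 1.604 -2.025 0.977
vertex 1.58 -2.132 2.213
vertex 2.328 -1.3 1.677
endloop
endfacet
facet normal -0.304 0.801 -0.516
outer loop
vertex 1.604 -2.025 0.977
vertex 2.328 -1.3 1.677
vertex 2.775 -1.802 0.634
endloop
endfacet
facet normal -0.312 0.216 -0.925
outer loop
vertex 1.604 -2.025 0.977
vertex 2.775 -1.802 0.634
vertex 2.304 -2.945 0.526
endloop
endfacet
facet normal -0.742 -0.262 -0.617
outer loop
vertex 1.604 -2.025 0.977
vertex 2.304 -2.945 0.526
vertex 1.565 -3.149 1.502
endloop
endfacet
facet normal -0.999 0.027 -0.017
outer loop
vertex 1.604 -2.025 0.977
vertex 1.565 -3.149 1.502
vertex 1.58 -2.132 2.213
endloop
endfacet
facet normal 0.361 0.891 -0.274
outer loop
vertex 2.775 -1.802 0.634
vertex 2.328 -1.3 1.677
vertex 3.475 -1.771 1.658
endloop
endfacet
facet normal -0.326 0.701 0.634
outer loop
vertex 2.328 -1.3 1.677
vertex 1.58 -2.132 2.213
vertex 2.736 -1.975 2.634
endloop
endfacet
facet normal -0.764 -0.362 0.534
outer loop
vertex 1.58 -2.132 2.213
vertex 1.565 -3.149 1.502
vertex 2.265 -3.118 2.526
endloop
endfacet
facet normal -0.348 -0.830 -0.437
outer loop
vertex 1.565 -3.149 1.502
vertex 2.304 -2.945 0.526
vertex 2.712 -3.62 1.483
endloop
endfacet
facet normal 0.348 -0.055 -0.936
outer loop
vertex 2.304 -2.945 0.526
vertex 2.775 -1.802 0.634
vertex 3.46 -2.788 0.947
endloop
endfacet
facet normal 0.742 0.262 0.617
outer loop
vertex 3.436 -2.895 2.183
vertex 3.475 -1.771 1.658
vertex 2.736 -1.975 2.634
endloop
endfacet
facet normal 0.312 -0.216 0.925
outer loop
vertex 3.436 -2.895 2.183
vertex 2.736 -1.975 2.634
vertex 2.265 -3.118 2.526
endloop
endfacet
facet normal 0.304 -0.801 0.516
outer loop
vertex 3.436 -2.895 2.183
vertex 2.265 -3.118 2.526
vertex 2.712 -3.62 1.483
endloop
endfacet
facet normal 0.728 -0.684 -0.045
outer loop
vertex 3.436 -2.895 2.183
vertex 2.712 -3.62 1.483
vertex 3.46 -2.788 0.947
endloop
endfacet
facet normal 0.999 -0.027 0.017
outer loop
vertex 3.436 -2.895 2.183
vertex 3.46 -2.788 0.947
vertex 3.475 -1.771 1.658
endloop
endfacet
facet normal 0.348 0.830 0.437
outer loop
vertex 2.736 -1.975 2.634
vertex 3.475 -1.771 1.658
vertex 2.328 -1.3 1.677
endloop
endfacet
facet normal -0.348 0.055 0.936
outer loop
vertex 2.265 -3.118 2.526
vertex 2.736 -1.975 2.634
vertex 1.58 -2.132 2.213
endloop
endfacet
facet normal -0.361 -0.891 0.274
outer loop
vertex 2.712 -3.62 1.483
vertex 2.265 -3.118 2.526
vertex 1.565 -3.149 1.502
endloop
endfacet
facet normal 0.326 -0.701 -0.634
outer loop
vertex 3.46 -2.788 0.947
vertex 2.712 -3.62 1.483
vertex 2.304 -2.945 0.526
endloop
endfacet
facet normal 0.764 0.362 -0.534
outer loop
vertex 3.475 -1.771 1.658
vertex 3.46 -2.788 0.947
vertex 2.775 -1.802 0.634
endloop
endfacet
facet normal 0.476 0.688 -0.548
outer loop
vertex 2.028 -0.54 -3.748
vertex 1.52 -0.56 -4.214
vertex 1.645 -0.192 -3.644
endloop
endfacet
facet normal 0.220 -0.049 0.974
outer loop
vertex 2.028 -0.54 -3.748
vertex 1.645 -0.192 -3.644
vertex 0.94 -1.4 -3.546
endloop
endfacet
facet normal 0.476 0.688 -0.548
outer loop
vertex 1.645 -0.192 -3.644
vertex 1.52 -0.56 -4.214
vertex 1.188 -0.06 -3.875
endloop
endfacet
facet normal -0.365 0.285 0.886
outer loop
vertex 1.645 -0.192 -3.644
vertex 1.188 -0.06 -3.875
vertex 0.94 -1.4 -3.546
endloop
endfacet
facet normal 0.476 0.688 -0.549
outer loop
vertex 1.188 -0.06 -3.875
vertex 1.52 -0.56 -4.214
vertex 0.926 -0.221 -4.304
endloop
endfacet
facet normal -0.864 0.265 0.428
outer loop
vertex 1.188 -0.06 -3.875
vertex 0.926 -0.221 -4.304
vertex 0.94 -1.4 -3.546
endloop
endfacet
facet normal 0.476 0.688 -0.548
outer loop
vertex 0.926 -0.221 -4.304
vertex 1.52 -0.56 -4.214
vertex 1.012 -0.581 -4.681
endloop
endfacet
facet normal -0.986 -0.097 -0.132
outer loop
vertex 0.926 -0.221 -4.304
vertex 1.012 -0.581 -4.681
vertex 0.94 -1.4 -3.546
endloop
endfacet
facet normal 0.476 0.688 -0.548
outer loop
vertex 1.012 -0.581 -4.681
vertex 1.52 -0.56 -4.214
vertex 1.395 -0.929 -4.785
endloop
endfacet
facet normal -0.661 -0.588 -0.466
outer loop
vertex 1.012 -0.581 -4.681
vertex 1.395 -0.929 -4.785
vertex 0.94 -1.4 -3.546
endloop
endfacet
facet normal 0.476 0.688 -0.548
outer loop
vertex 1.395 -0.929 -4.785
vertex 1.52 -0.56 -4.214
vertex 1.852 -1.061 -4.554
endloop
endfacet
facet normal -0.075 -0.923 -0.378
outer loop
vertex 1.395 -0.929 -4.785
vertex 1.852 -1.061 -4.554
vertex 0.94 -1.4 -3.546
endloop
endfacet
facet normal 0.476 0.688 -0.549
outer loop
vertex 1.852 -1.061 -4.554
vertex 1.52 -0.56 -4.214
vertex 2.114 -0.9 -4.125
endloop
endfacet
facet normal 0.424 -0.902 0.080
outer loop
vertex 1.852 -1.061 -4.554
vertex 2.114 -0.9 -4.125
vertex 0.94 -1.4 -3.546
endloop
endfacet
facet normal 0.476 0.688 -0.548
outer loop
vertex 2.114 -0.9 -4.125
vertex 1.52 -0.56 -4.214
vertex 2.028 -0.54 -3.748
endloop
endfacet
facet normal 0.546 -0.540 0.640
outer loop
vertex 2.114 -0.9 -4.125
vertex 2.028 -0.54 -3.748
vertex 0.94 -1.4 -3.546
endloop
endfacet

endsolid
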